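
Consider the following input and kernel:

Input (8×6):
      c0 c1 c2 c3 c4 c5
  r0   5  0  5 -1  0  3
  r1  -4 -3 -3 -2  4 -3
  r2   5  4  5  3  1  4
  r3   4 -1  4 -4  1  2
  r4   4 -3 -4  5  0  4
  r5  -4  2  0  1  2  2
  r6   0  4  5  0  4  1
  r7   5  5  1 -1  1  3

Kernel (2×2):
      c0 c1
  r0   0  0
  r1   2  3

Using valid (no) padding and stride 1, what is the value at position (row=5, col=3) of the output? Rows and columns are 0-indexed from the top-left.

The receptive field on the input at this output position is [1 2 / 0 4]. Elementwise product with the kernel and sum: 0·2 + 4·3.

12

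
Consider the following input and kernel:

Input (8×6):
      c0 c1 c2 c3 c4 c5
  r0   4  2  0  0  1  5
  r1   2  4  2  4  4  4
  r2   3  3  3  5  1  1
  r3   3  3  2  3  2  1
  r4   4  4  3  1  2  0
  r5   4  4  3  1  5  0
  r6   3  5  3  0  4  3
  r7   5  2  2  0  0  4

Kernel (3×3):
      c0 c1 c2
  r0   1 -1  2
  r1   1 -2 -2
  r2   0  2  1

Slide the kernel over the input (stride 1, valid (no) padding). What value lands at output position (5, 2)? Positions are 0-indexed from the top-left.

The receptive field on the input at this output position is [3 1 5 / 3 0 4 / 2 0 0]. Elementwise product with the kernel and sum: 3·1 + 1·-1 + 5·2 + 3·1 + 0·-2 + 4·-2 + 0·2 + 0·1.

7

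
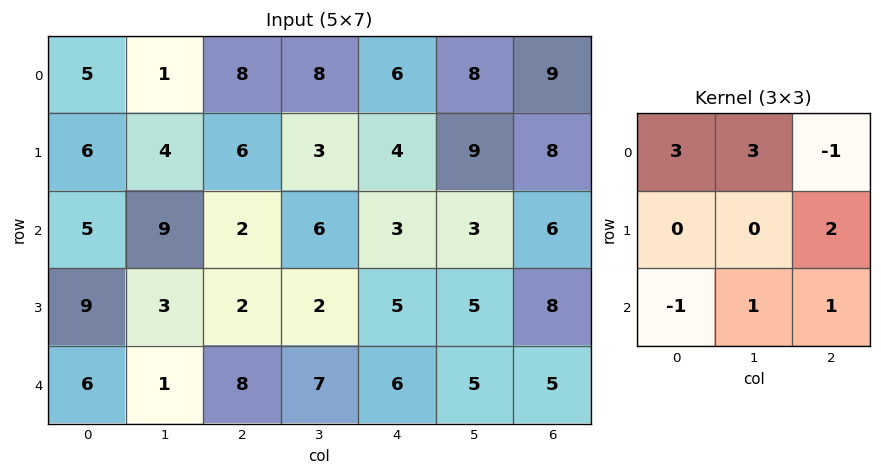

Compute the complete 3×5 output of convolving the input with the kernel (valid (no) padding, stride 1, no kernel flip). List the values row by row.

Output[0,0]: The receptive field on the input at this output position is [5 1 8 / 6 4 6 / 5 9 2]. Elementwise product with the kernel and sum: 5·3 + 1·3 + 8·-1 + 6·2 + 5·-1 + 9·1 + 2·1.

28 24 57 52 55
24 40 34 26 51
47 45 36 38 32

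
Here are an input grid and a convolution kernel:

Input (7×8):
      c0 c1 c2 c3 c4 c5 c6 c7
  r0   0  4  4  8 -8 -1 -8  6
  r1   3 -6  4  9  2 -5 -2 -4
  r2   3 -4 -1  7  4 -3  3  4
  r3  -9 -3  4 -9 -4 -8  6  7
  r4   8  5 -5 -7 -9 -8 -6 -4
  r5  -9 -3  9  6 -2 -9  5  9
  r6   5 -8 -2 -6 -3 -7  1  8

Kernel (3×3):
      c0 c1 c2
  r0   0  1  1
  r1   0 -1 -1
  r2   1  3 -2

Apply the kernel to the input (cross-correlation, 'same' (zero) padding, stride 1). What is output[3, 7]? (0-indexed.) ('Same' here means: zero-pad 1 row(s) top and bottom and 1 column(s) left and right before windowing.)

-21

The receptive field on the zero-padded input at this output position is [3 4 0 / 6 7 0 / -6 -4 0]. Elementwise product with the kernel and sum: 4·1 + 0·1 + 7·-1 + 0·-1 + -6·1 + -4·3 + 0·-2.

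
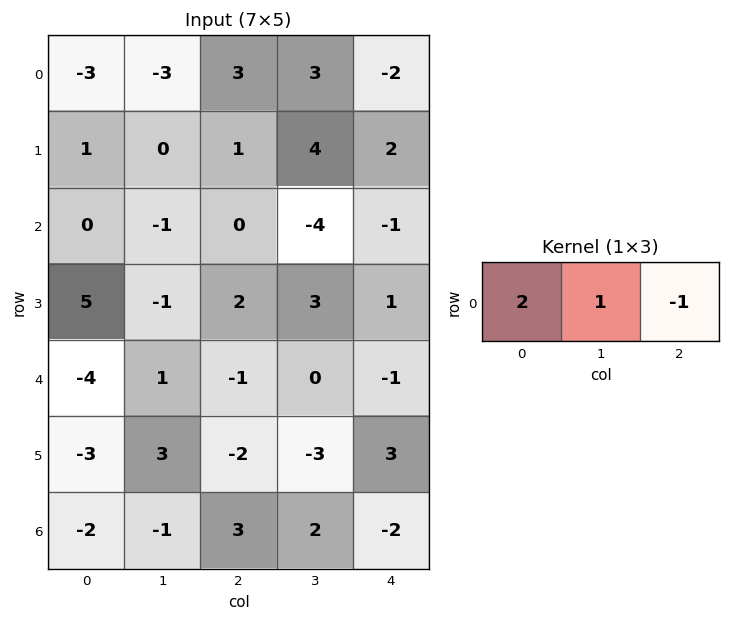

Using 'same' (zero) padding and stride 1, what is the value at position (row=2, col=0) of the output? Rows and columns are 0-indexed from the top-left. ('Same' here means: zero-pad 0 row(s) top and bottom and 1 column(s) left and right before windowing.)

The receptive field on the zero-padded input at this output position is [0 0 -1]. Elementwise product with the kernel and sum: 0·2 + 0·1 + -1·-1.

1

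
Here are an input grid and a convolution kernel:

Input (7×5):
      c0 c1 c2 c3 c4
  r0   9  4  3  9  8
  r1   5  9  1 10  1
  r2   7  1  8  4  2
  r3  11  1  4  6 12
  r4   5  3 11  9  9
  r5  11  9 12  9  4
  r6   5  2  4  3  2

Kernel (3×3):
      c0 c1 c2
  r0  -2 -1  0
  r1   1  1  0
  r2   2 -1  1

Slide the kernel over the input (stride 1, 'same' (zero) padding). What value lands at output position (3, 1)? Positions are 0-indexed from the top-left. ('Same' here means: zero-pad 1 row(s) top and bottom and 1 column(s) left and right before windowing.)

The receptive field on the zero-padded input at this output position is [7 1 8 / 11 1 4 / 5 3 11]. Elementwise product with the kernel and sum: 7·-2 + 1·-1 + 11·1 + 1·1 + 5·2 + 3·-1 + 11·1.

15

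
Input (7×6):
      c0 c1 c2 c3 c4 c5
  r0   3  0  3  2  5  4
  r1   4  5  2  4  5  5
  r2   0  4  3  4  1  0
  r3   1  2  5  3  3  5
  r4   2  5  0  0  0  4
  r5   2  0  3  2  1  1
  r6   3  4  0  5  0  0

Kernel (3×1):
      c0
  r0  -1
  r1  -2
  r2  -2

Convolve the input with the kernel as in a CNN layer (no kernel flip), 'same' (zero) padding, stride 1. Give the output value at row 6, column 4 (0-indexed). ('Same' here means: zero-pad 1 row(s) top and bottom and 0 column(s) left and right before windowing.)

-1

The receptive field on the zero-padded input at this output position is [1 / 0 / 0]. Elementwise product with the kernel and sum: 1·-1 + 0·-2 + 0·-2.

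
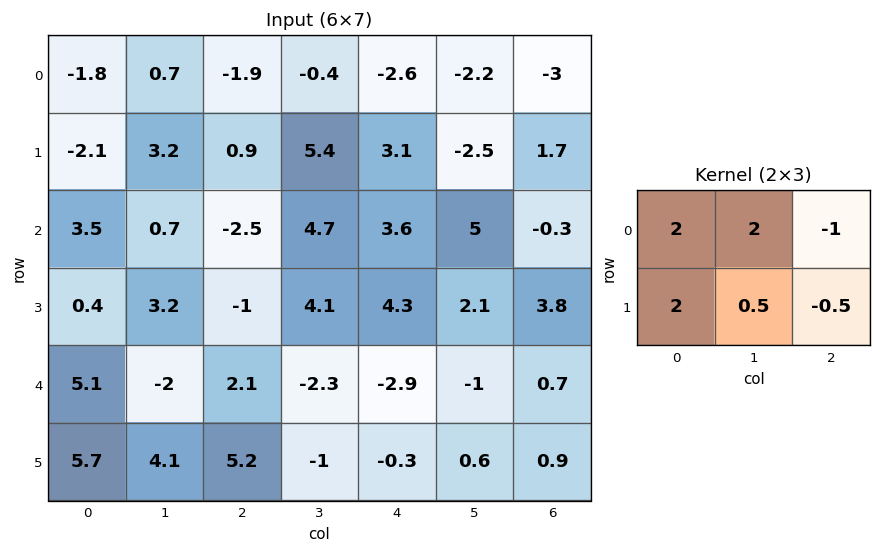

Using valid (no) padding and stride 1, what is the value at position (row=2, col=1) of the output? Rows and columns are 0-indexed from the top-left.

The receptive field on the input at this output position is [0.7 -2.5 4.7 / 3.2 -1 4.1]. Elementwise product with the kernel and sum: 0.7·2 + -2.5·2 + 4.7·-1 + 3.2·2 + -1·0.5 + 4.1·-0.5.

-4.45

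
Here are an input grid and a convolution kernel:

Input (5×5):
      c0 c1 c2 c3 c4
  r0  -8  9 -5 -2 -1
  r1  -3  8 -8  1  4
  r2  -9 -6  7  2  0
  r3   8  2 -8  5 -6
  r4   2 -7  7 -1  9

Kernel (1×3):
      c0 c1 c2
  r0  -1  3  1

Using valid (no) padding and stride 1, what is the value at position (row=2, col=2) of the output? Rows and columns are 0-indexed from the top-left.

-1

The receptive field on the input at this output position is [7 2 0]. Elementwise product with the kernel and sum: 7·-1 + 2·3 + 0·1.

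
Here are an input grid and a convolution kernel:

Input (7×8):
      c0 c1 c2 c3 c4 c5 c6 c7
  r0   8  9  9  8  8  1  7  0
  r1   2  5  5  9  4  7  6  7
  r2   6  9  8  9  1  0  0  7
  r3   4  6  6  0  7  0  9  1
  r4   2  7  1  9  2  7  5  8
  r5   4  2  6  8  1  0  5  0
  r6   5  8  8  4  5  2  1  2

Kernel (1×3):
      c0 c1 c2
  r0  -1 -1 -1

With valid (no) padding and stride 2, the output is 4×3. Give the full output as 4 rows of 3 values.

Output[0,0]: The receptive field on the input at this output position is [8 9 9]. Elementwise product with the kernel and sum: 8·-1 + 9·-1 + 9·-1.

-26 -25 -16
-23 -18 -1
-10 -12 -14
-21 -17 -8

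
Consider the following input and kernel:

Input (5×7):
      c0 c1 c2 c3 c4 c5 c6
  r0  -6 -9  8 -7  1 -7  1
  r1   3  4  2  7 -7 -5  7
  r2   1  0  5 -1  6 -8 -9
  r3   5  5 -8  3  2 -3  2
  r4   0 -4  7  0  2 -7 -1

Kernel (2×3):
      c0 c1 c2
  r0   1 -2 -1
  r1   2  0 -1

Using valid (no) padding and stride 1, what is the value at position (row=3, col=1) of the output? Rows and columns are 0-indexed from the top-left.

The receptive field on the input at this output position is [5 -8 3 / -4 7 0]. Elementwise product with the kernel and sum: 5·1 + -8·-2 + 3·-1 + -4·2 + 0·-1.

10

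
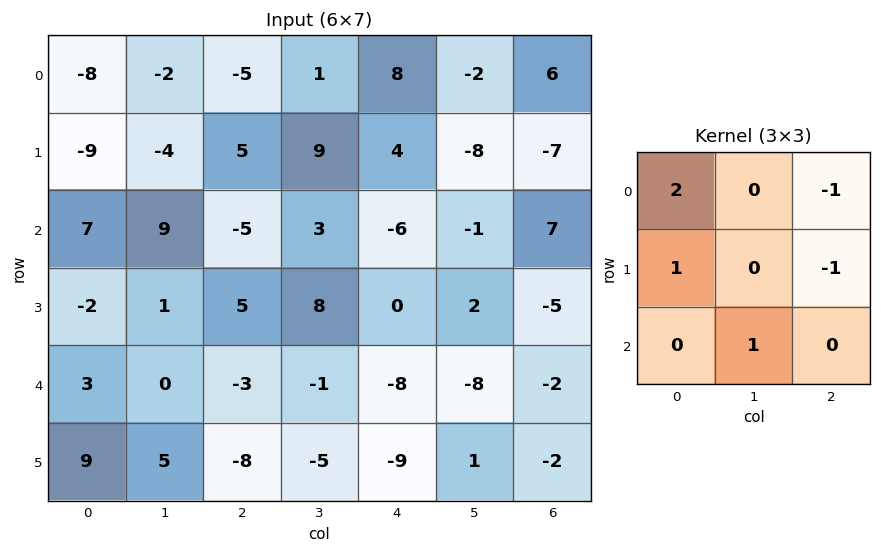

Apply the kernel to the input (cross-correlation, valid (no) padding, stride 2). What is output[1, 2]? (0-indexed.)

The receptive field on the input at this output position is [-6 -1 7 / 0 2 -5 / -8 -8 -2]. Elementwise product with the kernel and sum: -6·2 + 7·-1 + 0·1 + -5·-1 + -8·1.

-22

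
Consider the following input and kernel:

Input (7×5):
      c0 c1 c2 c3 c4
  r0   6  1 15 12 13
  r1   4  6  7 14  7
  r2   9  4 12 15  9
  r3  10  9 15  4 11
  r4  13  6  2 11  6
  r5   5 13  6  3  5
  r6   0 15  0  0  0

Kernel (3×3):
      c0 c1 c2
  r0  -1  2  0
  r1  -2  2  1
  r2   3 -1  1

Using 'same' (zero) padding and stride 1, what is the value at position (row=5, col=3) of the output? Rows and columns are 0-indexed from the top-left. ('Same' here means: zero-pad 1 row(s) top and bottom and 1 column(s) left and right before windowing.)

19

The receptive field on the zero-padded input at this output position is [2 11 6 / 6 3 5 / 0 0 0]. Elementwise product with the kernel and sum: 2·-1 + 11·2 + 6·-2 + 3·2 + 5·1 + 0·3 + 0·-1 + 0·1.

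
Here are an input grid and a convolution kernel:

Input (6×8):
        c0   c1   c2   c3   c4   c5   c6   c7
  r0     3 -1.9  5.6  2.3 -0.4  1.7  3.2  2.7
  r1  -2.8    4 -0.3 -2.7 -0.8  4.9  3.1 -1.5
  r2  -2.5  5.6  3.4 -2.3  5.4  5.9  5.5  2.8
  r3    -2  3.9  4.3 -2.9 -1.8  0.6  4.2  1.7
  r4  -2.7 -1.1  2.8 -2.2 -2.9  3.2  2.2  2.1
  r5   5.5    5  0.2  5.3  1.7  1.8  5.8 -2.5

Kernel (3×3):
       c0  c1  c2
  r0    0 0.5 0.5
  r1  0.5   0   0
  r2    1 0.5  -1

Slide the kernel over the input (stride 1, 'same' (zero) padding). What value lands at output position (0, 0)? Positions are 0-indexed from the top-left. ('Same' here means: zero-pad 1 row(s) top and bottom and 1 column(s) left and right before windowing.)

-5.4

The receptive field on the zero-padded input at this output position is [0 0 0 / 0 3 -1.9 / 0 -2.8 4]. Elementwise product with the kernel and sum: 0·0.5 + 0·0.5 + 0·0.5 + 0·1 + -2.8·0.5 + 4·-1.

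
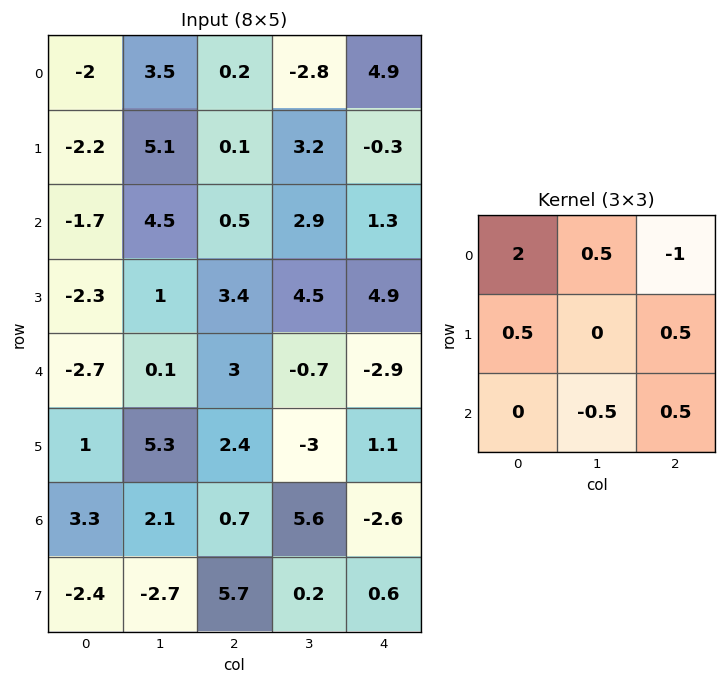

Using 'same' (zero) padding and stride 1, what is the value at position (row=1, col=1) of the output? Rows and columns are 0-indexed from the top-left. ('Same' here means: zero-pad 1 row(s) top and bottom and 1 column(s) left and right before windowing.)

-5.5

The receptive field on the zero-padded input at this output position is [-2 3.5 0.2 / -2.2 5.1 0.1 / -1.7 4.5 0.5]. Elementwise product with the kernel and sum: -2·2 + 3.5·0.5 + 0.2·-1 + -2.2·0.5 + 0.1·0.5 + 4.5·-0.5 + 0.5·0.5.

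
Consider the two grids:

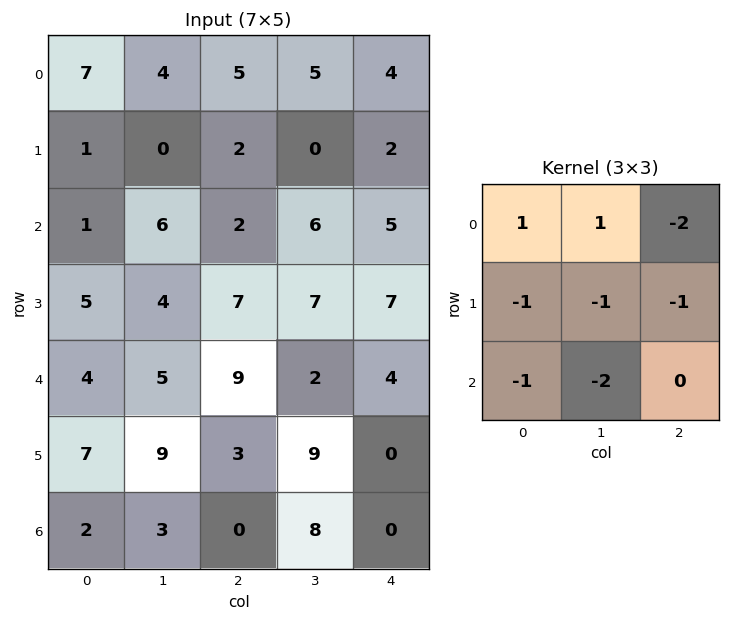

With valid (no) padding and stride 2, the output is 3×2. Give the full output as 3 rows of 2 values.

-15 -16
-27 -36
-36 -25

Output[0,0]: The receptive field on the input at this output position is [7 4 5 / 1 0 2 / 1 6 2]. Elementwise product with the kernel and sum: 7·1 + 4·1 + 5·-2 + 1·-1 + 0·-1 + 2·-1 + 1·-1 + 6·-2.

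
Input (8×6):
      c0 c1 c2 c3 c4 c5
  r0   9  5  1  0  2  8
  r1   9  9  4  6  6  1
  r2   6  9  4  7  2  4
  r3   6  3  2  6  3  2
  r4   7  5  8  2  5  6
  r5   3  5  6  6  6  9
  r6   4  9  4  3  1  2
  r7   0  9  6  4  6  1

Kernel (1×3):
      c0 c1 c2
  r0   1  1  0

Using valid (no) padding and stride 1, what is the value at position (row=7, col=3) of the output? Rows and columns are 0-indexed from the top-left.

10

The receptive field on the input at this output position is [4 6 1]. Elementwise product with the kernel and sum: 4·1 + 6·1.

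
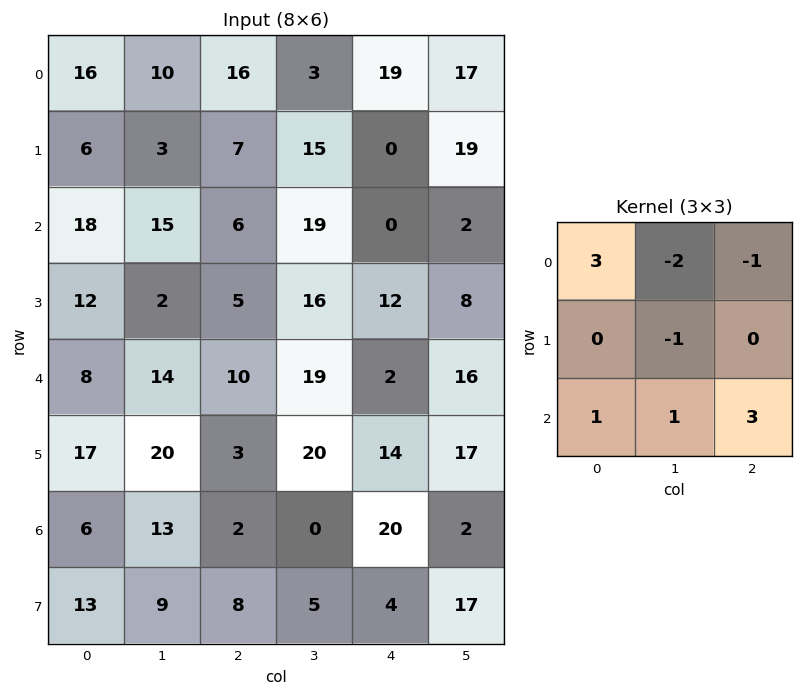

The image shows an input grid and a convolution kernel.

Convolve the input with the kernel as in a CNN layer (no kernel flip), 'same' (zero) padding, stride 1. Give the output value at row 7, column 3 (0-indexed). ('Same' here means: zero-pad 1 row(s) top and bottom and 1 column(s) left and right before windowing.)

-19

The receptive field on the zero-padded input at this output position is [2 0 20 / 8 5 4 / 0 0 0]. Elementwise product with the kernel and sum: 2·3 + 0·-2 + 20·-1 + 5·-1 + 0·1 + 0·1 + 0·3.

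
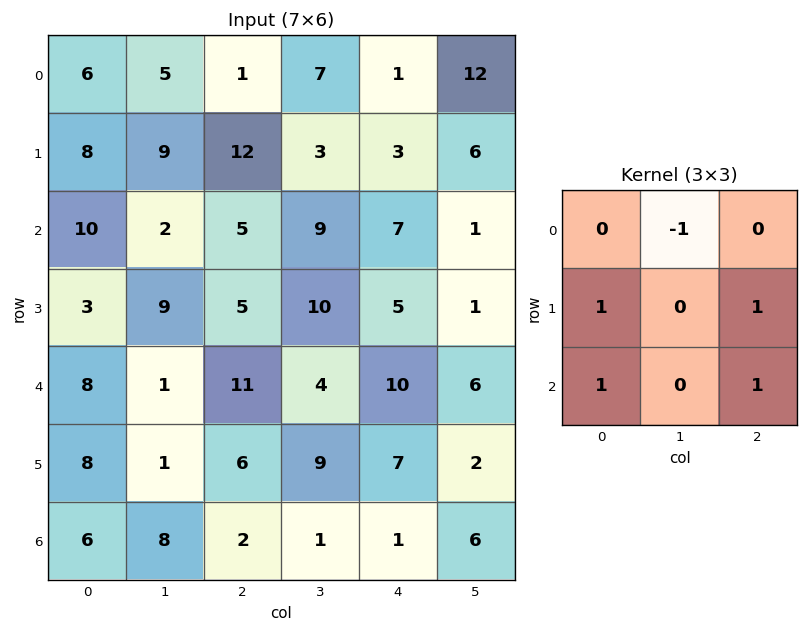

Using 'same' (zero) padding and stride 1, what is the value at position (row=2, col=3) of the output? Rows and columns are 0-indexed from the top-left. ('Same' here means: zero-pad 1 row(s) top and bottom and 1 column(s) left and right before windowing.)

The receptive field on the zero-padded input at this output position is [12 3 3 / 5 9 7 / 5 10 5]. Elementwise product with the kernel and sum: 3·-1 + 5·1 + 7·1 + 5·1 + 5·1.

19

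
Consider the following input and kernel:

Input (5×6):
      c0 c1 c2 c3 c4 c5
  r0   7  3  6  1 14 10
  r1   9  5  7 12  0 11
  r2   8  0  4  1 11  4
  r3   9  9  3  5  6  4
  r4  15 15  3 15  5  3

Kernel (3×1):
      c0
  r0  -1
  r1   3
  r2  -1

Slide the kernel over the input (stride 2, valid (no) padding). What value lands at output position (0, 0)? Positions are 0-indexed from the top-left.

12

The receptive field on the input at this output position is [7 / 9 / 8]. Elementwise product with the kernel and sum: 7·-1 + 9·3 + 8·-1.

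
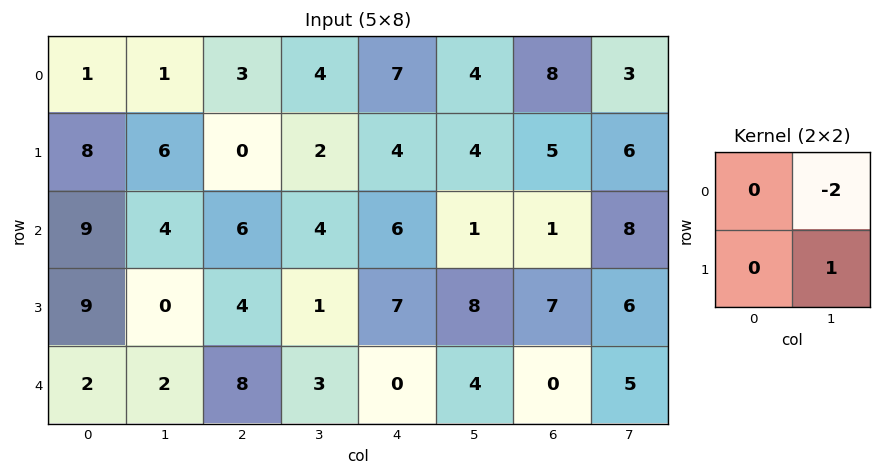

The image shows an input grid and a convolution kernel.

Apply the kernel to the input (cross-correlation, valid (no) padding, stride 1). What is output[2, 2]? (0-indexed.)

The receptive field on the input at this output position is [6 4 / 4 1]. Elementwise product with the kernel and sum: 4·-2 + 1·1.

-7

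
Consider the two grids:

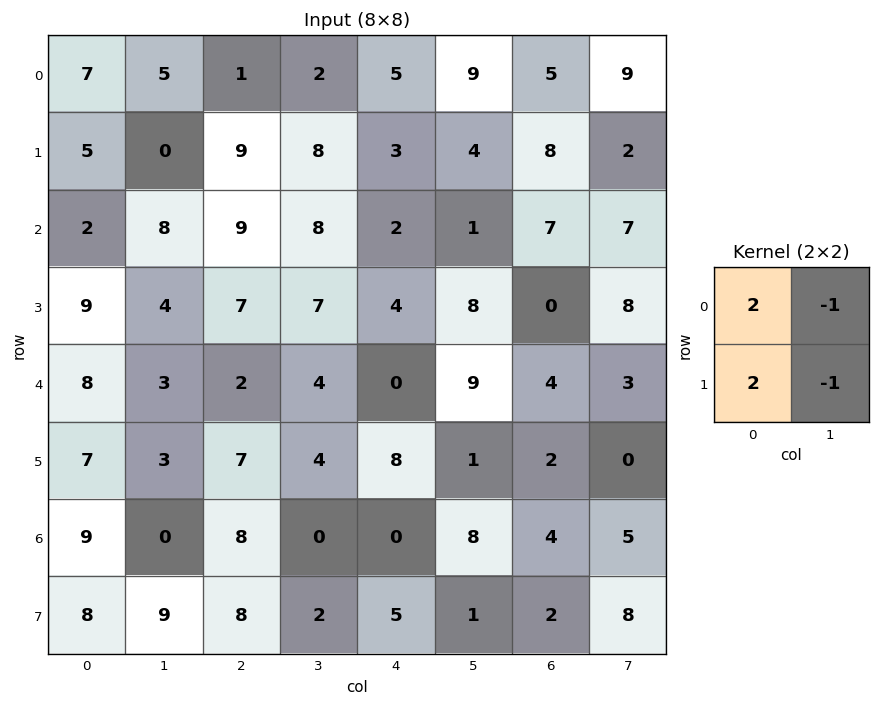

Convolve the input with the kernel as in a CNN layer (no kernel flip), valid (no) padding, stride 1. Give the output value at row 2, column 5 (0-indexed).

11

The receptive field on the input at this output position is [1 7 / 8 0]. Elementwise product with the kernel and sum: 1·2 + 7·-1 + 8·2 + 0·-1.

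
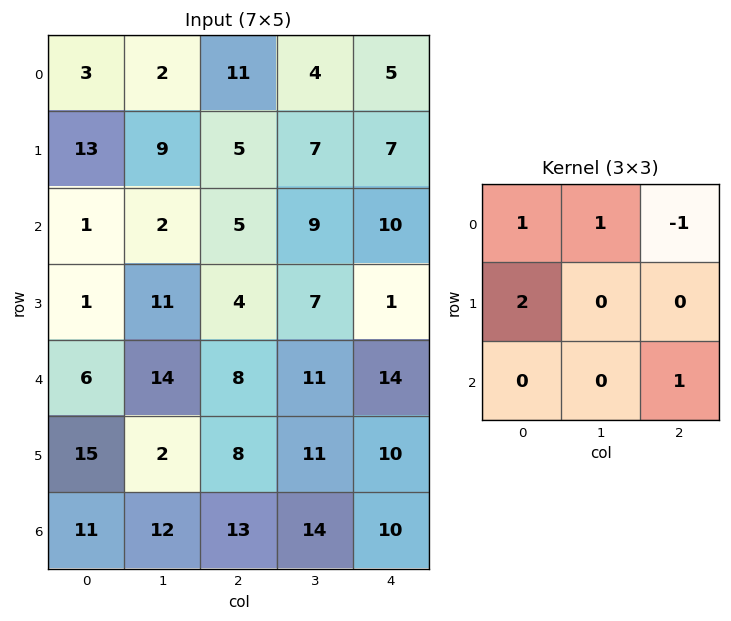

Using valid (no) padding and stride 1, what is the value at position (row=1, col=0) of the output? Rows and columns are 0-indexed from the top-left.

The receptive field on the input at this output position is [13 9 5 / 1 2 5 / 1 11 4]. Elementwise product with the kernel and sum: 13·1 + 9·1 + 5·-1 + 1·2 + 4·1.

23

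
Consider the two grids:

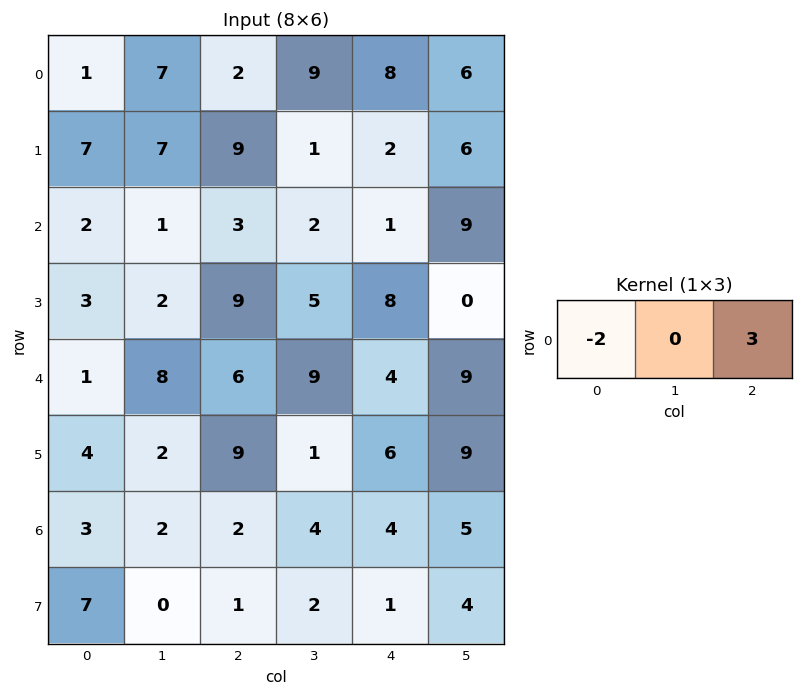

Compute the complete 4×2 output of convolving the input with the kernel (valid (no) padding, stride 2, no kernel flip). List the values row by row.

Output[0,0]: The receptive field on the input at this output position is [1 7 2]. Elementwise product with the kernel and sum: 1·-2 + 2·3.
Output[0,1]: The receptive field on the input at this output position is [2 9 8]. Elementwise product with the kernel and sum: 2·-2 + 8·3.

4 20
5 -3
16 0
0 8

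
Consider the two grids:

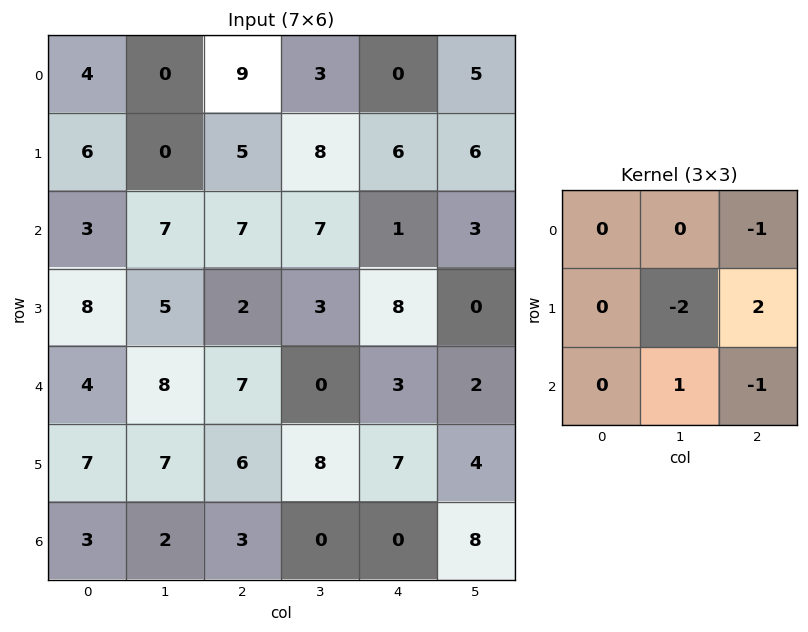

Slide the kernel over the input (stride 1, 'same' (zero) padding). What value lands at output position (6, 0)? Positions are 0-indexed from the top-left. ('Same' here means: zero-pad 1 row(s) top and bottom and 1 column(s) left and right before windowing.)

The receptive field on the zero-padded input at this output position is [0 7 7 / 0 3 2 / 0 0 0]. Elementwise product with the kernel and sum: 7·-1 + 3·-2 + 2·2 + 0·1 + 0·-1.

-9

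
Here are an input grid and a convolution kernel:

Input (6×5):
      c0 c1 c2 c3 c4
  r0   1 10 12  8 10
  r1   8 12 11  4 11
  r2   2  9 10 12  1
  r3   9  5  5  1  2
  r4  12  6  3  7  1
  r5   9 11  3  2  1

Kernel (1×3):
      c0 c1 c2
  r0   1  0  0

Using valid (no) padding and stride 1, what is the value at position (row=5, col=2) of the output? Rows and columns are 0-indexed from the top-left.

The receptive field on the input at this output position is [3 2 1]. Elementwise product with the kernel and sum: 3·1.

3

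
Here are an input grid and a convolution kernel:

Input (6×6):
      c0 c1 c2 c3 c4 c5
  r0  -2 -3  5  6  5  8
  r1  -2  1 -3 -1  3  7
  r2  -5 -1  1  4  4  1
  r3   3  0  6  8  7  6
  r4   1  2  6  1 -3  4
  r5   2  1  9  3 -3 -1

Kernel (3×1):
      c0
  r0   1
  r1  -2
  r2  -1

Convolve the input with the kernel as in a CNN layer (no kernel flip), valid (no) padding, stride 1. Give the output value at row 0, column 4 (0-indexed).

The receptive field on the input at this output position is [5 / 3 / 4]. Elementwise product with the kernel and sum: 5·1 + 3·-2 + 4·-1.

-5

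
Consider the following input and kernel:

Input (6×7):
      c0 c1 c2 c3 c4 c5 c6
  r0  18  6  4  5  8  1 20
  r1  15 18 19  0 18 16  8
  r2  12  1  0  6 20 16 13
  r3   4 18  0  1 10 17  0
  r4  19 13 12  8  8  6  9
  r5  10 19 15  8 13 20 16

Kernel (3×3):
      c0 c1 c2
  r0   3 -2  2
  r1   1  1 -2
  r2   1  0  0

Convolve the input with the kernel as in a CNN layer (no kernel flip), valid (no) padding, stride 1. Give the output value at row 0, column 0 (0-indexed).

57

The receptive field on the input at this output position is [18 6 4 / 15 18 19 / 12 1 0]. Elementwise product with the kernel and sum: 18·3 + 6·-2 + 4·2 + 15·1 + 18·1 + 19·-2 + 12·1.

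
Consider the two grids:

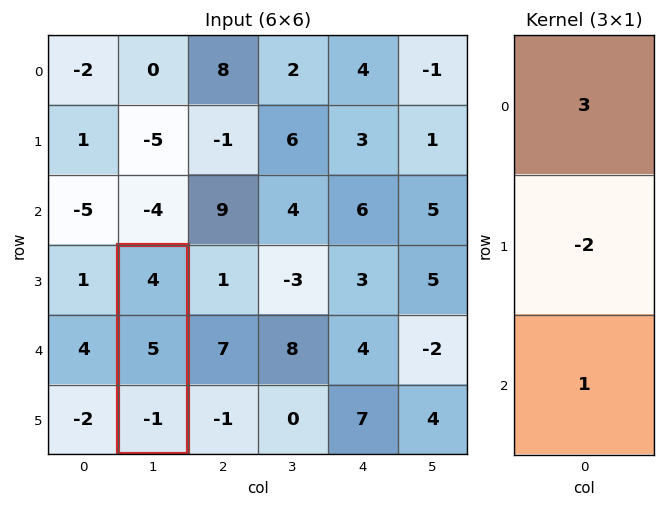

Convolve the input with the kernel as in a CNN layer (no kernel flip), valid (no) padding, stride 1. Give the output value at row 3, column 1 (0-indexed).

The receptive field on the input at this output position is [4 / 5 / -1]. Elementwise product with the kernel and sum: 4·3 + 5·-2 + -1·1.

1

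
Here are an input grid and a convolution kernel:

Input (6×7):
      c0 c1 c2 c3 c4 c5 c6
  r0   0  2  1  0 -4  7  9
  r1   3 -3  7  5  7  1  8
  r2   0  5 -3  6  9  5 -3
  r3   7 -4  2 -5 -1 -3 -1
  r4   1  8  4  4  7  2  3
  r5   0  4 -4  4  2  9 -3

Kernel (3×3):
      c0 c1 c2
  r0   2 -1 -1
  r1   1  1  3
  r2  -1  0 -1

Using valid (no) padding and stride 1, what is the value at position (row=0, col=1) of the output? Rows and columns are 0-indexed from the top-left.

11

The receptive field on the input at this output position is [2 1 0 / -3 7 5 / 5 -3 6]. Elementwise product with the kernel and sum: 2·2 + 1·-1 + 0·-1 + -3·1 + 7·1 + 5·3 + 5·-1 + 6·-1.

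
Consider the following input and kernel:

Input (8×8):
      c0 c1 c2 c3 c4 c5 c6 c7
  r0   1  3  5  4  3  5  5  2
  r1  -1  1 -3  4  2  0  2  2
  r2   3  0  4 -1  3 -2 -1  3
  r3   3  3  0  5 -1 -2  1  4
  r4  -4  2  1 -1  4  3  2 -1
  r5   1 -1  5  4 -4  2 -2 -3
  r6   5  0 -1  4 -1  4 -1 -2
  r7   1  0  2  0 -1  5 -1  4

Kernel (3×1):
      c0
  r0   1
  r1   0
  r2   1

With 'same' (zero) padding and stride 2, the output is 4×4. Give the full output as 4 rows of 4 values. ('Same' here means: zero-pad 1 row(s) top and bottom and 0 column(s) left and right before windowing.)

-1 -3 2 2
2 -3 1 3
4 5 -5 -1
2 7 -5 -3

Output[0,0]: The receptive field on the zero-padded input at this output position is [0 / 1 / -1]. Elementwise product with the kernel and sum: 0·1 + -1·1.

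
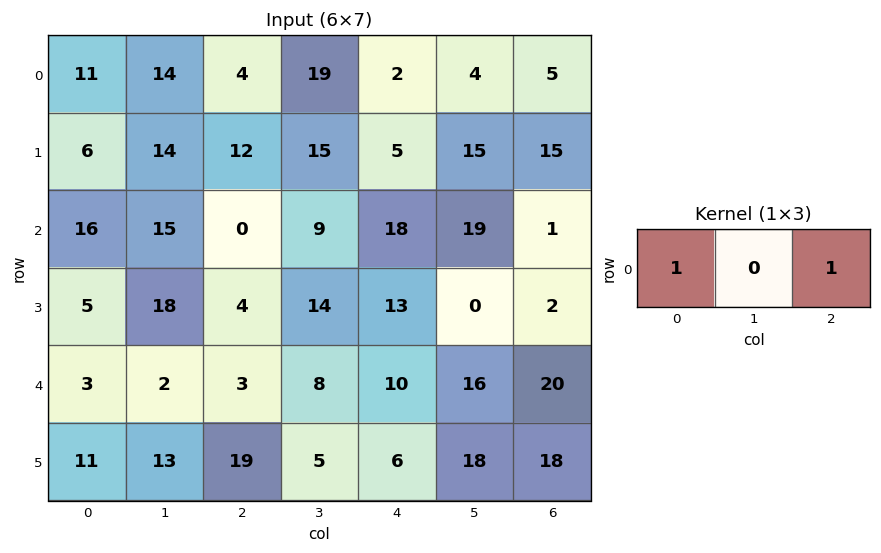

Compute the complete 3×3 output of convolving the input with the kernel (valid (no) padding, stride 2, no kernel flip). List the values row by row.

15 6 7
16 18 19
6 13 30

Output[0,0]: The receptive field on the input at this output position is [11 14 4]. Elementwise product with the kernel and sum: 11·1 + 4·1.
Output[0,1]: The receptive field on the input at this output position is [4 19 2]. Elementwise product with the kernel and sum: 4·1 + 2·1.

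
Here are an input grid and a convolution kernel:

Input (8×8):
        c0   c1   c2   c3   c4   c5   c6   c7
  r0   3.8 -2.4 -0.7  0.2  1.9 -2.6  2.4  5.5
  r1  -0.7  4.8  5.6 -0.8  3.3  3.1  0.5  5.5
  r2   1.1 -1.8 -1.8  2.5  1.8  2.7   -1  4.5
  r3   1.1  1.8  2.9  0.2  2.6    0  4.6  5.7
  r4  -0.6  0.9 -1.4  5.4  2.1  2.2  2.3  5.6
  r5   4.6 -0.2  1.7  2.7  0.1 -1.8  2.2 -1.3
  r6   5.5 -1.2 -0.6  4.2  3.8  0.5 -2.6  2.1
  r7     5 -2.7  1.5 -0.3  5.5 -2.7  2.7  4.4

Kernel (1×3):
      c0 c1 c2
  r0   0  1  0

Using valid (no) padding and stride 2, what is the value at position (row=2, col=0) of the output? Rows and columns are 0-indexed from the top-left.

0.9

The receptive field on the input at this output position is [-0.6 0.9 -1.4]. Elementwise product with the kernel and sum: 0.9·1.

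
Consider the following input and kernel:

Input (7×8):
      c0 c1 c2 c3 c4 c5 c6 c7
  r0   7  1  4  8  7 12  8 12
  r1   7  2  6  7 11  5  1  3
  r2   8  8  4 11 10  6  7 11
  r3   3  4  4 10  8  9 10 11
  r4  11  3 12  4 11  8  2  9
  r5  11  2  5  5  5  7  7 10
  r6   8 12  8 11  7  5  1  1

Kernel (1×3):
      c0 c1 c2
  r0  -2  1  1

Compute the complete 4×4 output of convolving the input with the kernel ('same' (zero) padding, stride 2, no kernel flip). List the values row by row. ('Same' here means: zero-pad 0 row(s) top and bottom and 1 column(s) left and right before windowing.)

8 10 3 -4
16 -1 -6 6
14 10 11 -5
20 -5 -10 -8

Output[0,0]: The receptive field on the zero-padded input at this output position is [0 7 1]. Elementwise product with the kernel and sum: 0·-2 + 7·1 + 1·1.
Output[0,1]: The receptive field on the zero-padded input at this output position is [1 4 8]. Elementwise product with the kernel and sum: 1·-2 + 4·1 + 8·1.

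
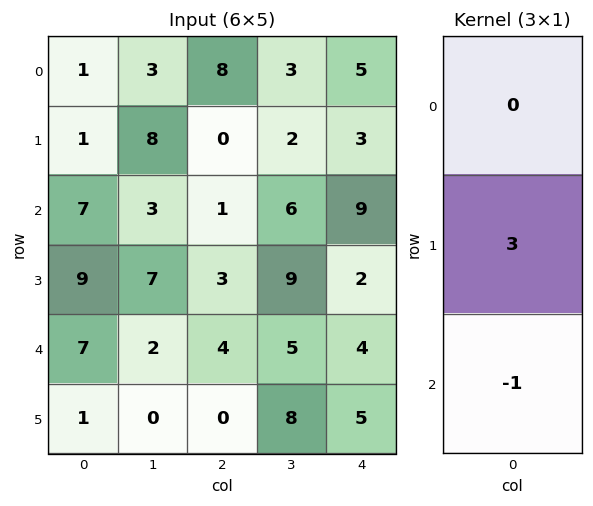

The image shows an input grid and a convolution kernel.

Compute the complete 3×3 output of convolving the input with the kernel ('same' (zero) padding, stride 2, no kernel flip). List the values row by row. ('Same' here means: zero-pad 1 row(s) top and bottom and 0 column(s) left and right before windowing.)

2 24 12
12 0 25
20 12 7

Output[0,0]: The receptive field on the zero-padded input at this output position is [0 / 1 / 1]. Elementwise product with the kernel and sum: 1·3 + 1·-1.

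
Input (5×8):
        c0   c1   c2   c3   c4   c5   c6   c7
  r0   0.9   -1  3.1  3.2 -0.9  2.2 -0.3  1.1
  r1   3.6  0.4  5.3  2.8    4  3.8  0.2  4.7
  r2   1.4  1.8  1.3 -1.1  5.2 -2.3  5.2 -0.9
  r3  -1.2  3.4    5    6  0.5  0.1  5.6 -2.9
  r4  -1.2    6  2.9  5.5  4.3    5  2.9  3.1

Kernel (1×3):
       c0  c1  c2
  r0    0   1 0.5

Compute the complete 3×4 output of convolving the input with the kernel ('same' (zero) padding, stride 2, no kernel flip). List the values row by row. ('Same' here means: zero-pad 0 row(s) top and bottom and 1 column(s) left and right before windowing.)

Output[0,0]: The receptive field on the zero-padded input at this output position is [0 0.9 -1]. Elementwise product with the kernel and sum: 0.9·1 + -1·0.5.
Output[0,1]: The receptive field on the zero-padded input at this output position is [-1 3.1 3.2]. Elementwise product with the kernel and sum: 3.1·1 + 3.2·0.5.

0.4 4.7 0.2 0.25
2.3 0.75 4.05 4.75
1.8 5.65 6.8 4.45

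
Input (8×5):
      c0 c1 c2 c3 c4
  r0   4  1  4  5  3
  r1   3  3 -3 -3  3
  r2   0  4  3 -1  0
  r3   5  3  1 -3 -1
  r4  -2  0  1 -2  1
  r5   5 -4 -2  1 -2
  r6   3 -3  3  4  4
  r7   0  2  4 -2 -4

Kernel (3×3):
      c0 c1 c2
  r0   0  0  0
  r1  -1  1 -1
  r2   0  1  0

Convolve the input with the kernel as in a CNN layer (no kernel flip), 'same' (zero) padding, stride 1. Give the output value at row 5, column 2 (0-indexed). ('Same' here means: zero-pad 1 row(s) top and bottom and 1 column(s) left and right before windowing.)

4

The receptive field on the zero-padded input at this output position is [0 1 -2 / -4 -2 1 / -3 3 4]. Elementwise product with the kernel and sum: -4·-1 + -2·1 + 1·-1 + 3·1.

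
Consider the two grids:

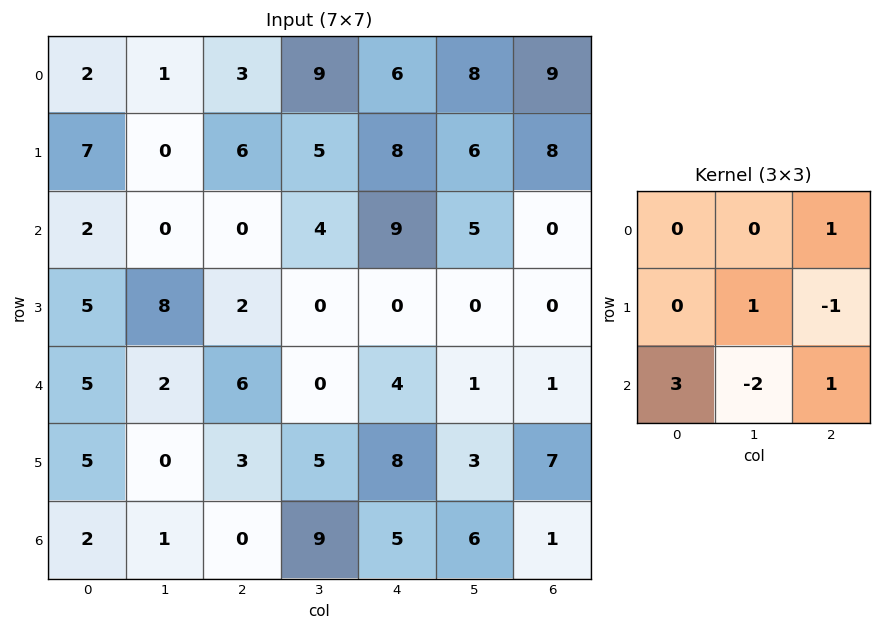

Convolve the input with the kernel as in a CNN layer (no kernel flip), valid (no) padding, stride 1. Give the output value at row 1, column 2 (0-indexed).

9

The receptive field on the input at this output position is [6 5 8 / 0 4 9 / 2 0 0]. Elementwise product with the kernel and sum: 8·1 + 4·1 + 9·-1 + 2·3 + 0·-2 + 0·1.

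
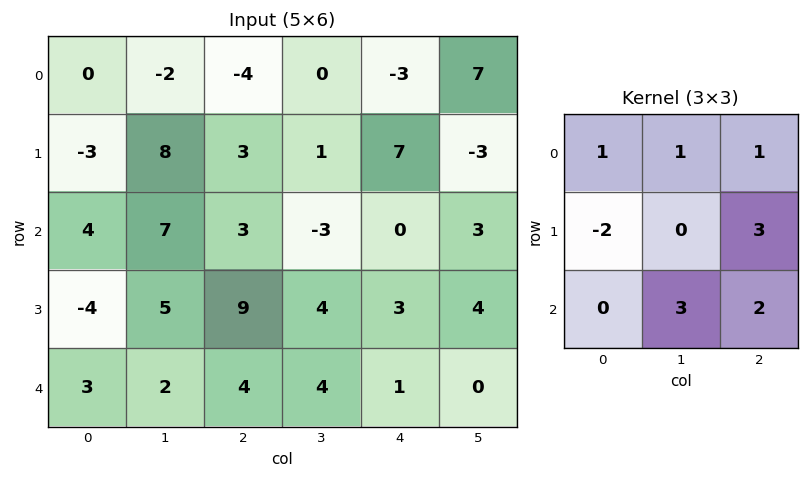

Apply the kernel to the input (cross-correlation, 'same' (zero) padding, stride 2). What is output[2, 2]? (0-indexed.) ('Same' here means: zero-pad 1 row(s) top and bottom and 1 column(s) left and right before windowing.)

3

The receptive field on the zero-padded input at this output position is [4 3 4 / 4 1 0 / 0 0 0]. Elementwise product with the kernel and sum: 4·1 + 3·1 + 4·1 + 4·-2 + 0·3 + 0·3 + 0·2.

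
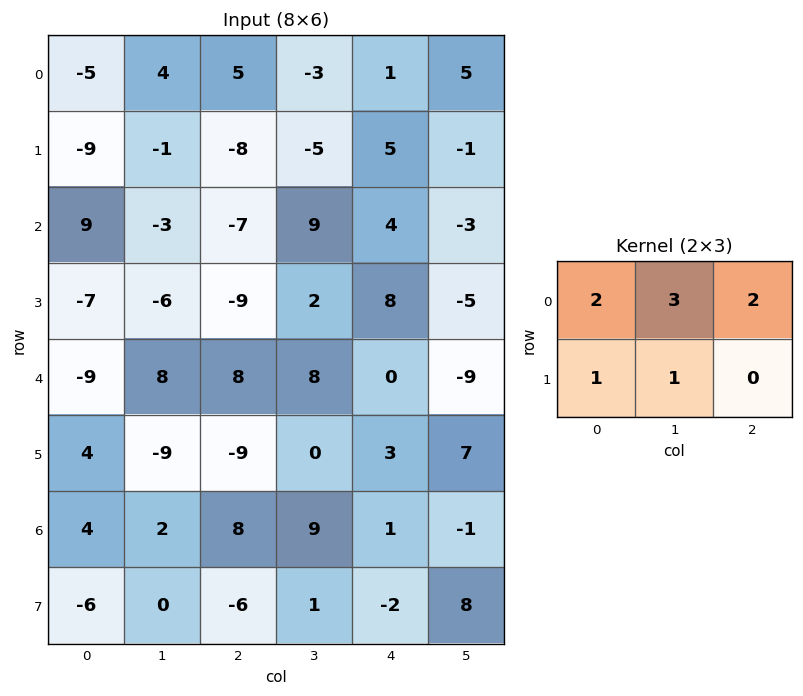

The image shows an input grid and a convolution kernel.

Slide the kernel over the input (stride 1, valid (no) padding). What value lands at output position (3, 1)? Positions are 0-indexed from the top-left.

-19

The receptive field on the input at this output position is [-6 -9 2 / 8 8 8]. Elementwise product with the kernel and sum: -6·2 + -9·3 + 2·2 + 8·1 + 8·1.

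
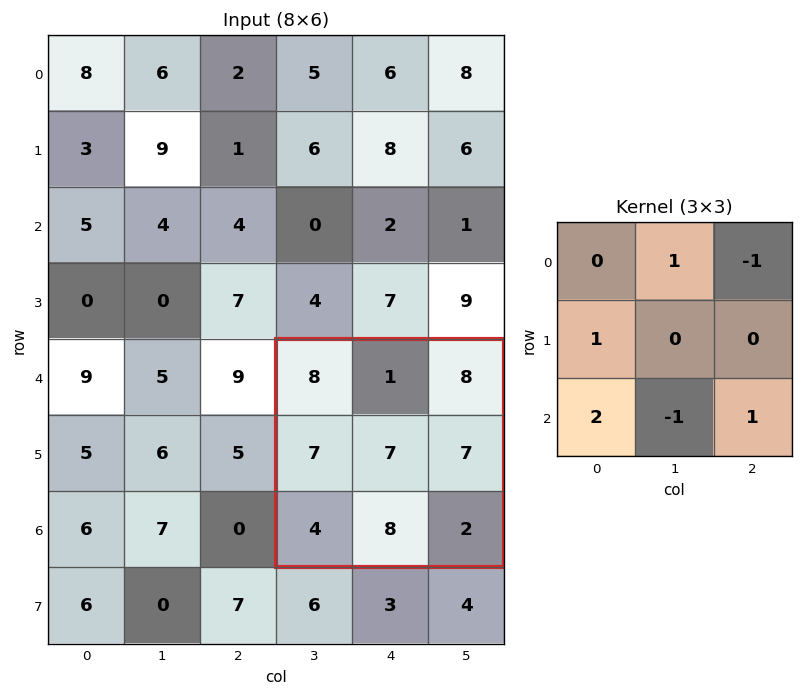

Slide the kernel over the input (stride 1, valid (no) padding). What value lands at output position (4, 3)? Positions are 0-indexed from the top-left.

The receptive field on the input at this output position is [8 1 8 / 7 7 7 / 4 8 2]. Elementwise product with the kernel and sum: 1·1 + 8·-1 + 7·1 + 4·2 + 8·-1 + 2·1.

2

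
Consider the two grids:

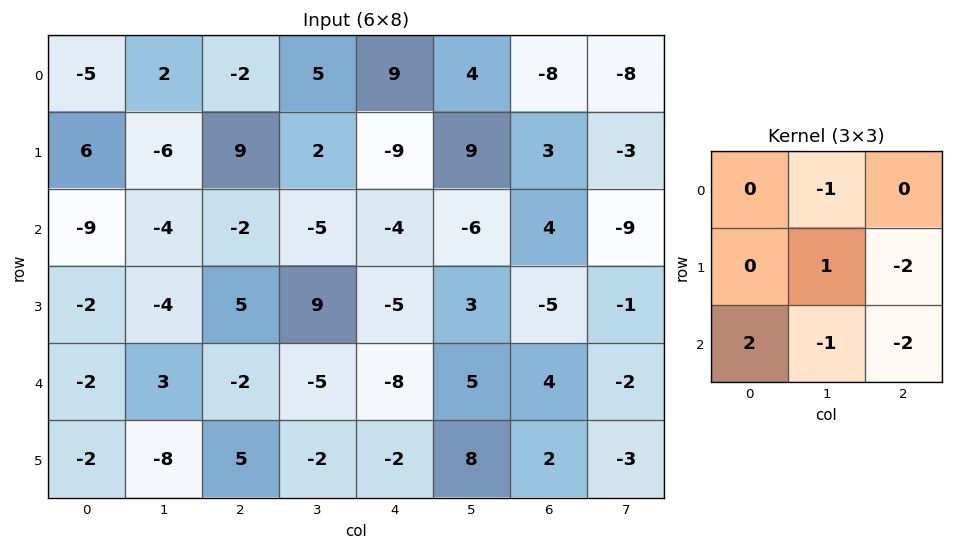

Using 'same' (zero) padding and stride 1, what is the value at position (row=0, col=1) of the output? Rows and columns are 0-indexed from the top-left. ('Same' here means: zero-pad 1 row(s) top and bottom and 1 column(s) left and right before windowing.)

6

The receptive field on the zero-padded input at this output position is [0 0 0 / -5 2 -2 / 6 -6 9]. Elementwise product with the kernel and sum: 0·-1 + 2·1 + -2·-2 + 6·2 + -6·-1 + 9·-2.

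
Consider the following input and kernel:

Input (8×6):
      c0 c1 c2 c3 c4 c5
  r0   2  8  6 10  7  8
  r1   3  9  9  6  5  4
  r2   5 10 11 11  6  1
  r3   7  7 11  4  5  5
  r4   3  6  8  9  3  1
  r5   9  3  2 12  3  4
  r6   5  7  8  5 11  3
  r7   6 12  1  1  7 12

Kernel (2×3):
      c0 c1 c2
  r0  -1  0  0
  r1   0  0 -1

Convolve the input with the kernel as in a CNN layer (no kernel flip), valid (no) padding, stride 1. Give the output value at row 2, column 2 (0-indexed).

The receptive field on the input at this output position is [11 11 6 / 11 4 5]. Elementwise product with the kernel and sum: 11·-1 + 5·-1.

-16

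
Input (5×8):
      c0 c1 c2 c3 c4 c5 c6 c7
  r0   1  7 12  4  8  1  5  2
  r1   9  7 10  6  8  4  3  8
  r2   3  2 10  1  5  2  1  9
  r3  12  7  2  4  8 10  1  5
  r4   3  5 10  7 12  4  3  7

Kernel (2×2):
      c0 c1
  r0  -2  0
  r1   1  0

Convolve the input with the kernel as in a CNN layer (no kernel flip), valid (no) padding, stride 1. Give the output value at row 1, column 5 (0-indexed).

-6

The receptive field on the input at this output position is [4 3 / 2 1]. Elementwise product with the kernel and sum: 4·-2 + 2·1.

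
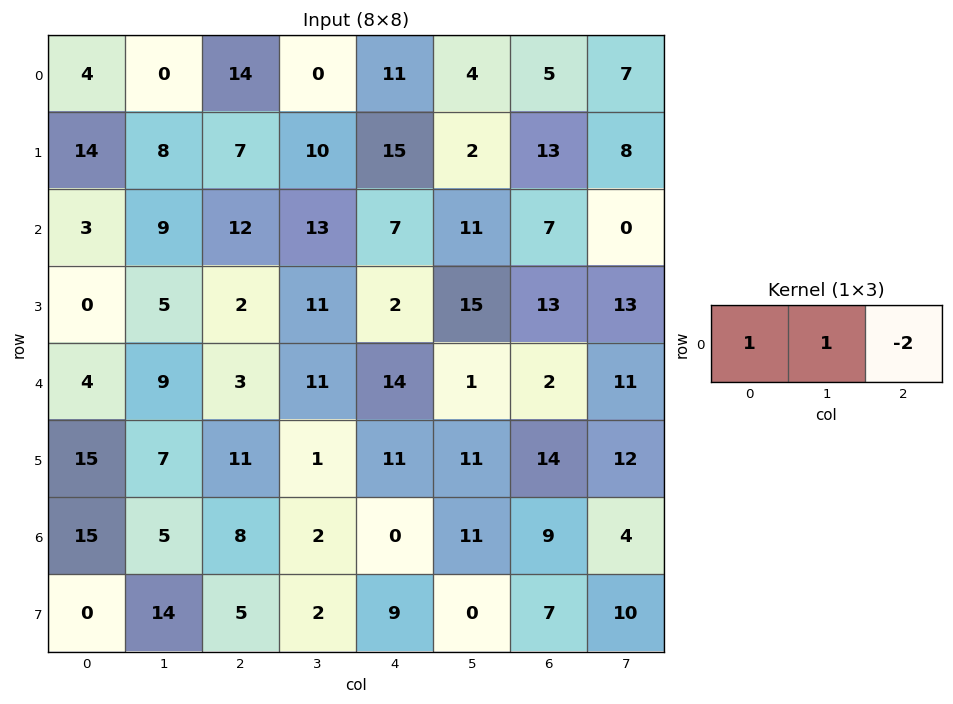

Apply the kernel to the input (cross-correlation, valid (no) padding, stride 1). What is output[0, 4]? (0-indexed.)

The receptive field on the input at this output position is [11 4 5]. Elementwise product with the kernel and sum: 11·1 + 4·1 + 5·-2.

5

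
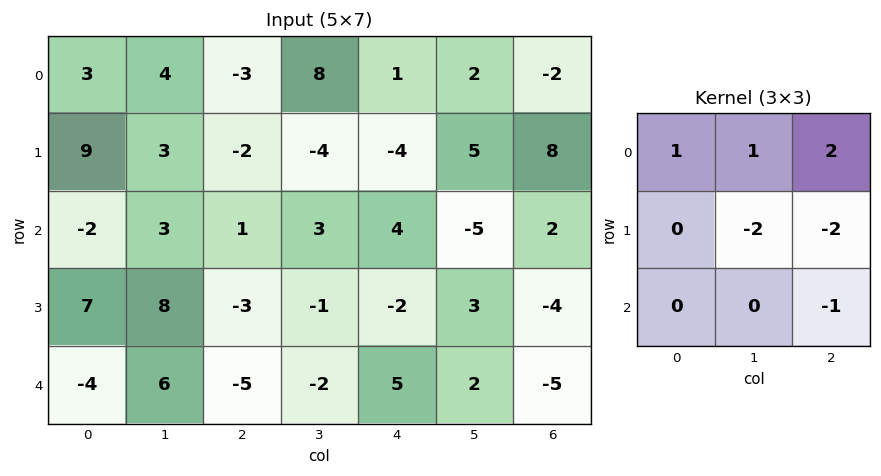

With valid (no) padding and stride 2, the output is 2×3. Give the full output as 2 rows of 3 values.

-2 19 -29
-2 13 10

Output[0,0]: The receptive field on the input at this output position is [3 4 -3 / 9 3 -2 / -2 3 1]. Elementwise product with the kernel and sum: 3·1 + 4·1 + -3·2 + 3·-2 + -2·-2 + 1·-1.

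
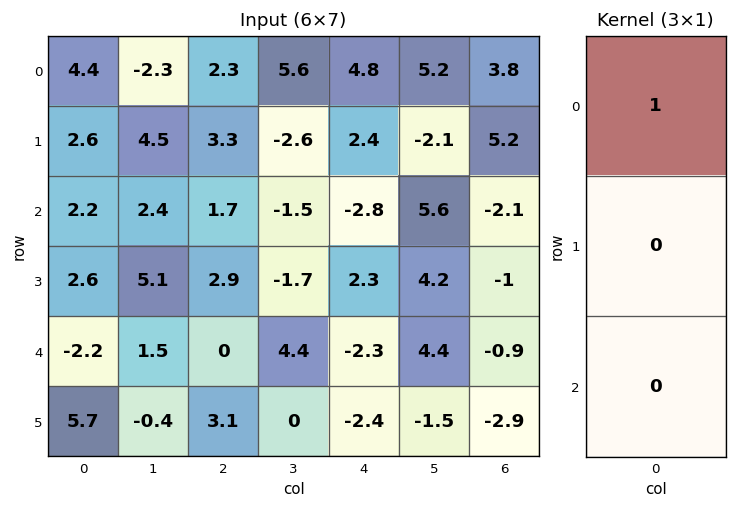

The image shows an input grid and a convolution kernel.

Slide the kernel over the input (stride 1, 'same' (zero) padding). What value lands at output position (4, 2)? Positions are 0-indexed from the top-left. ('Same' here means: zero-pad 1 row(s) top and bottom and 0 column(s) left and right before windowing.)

2.9

The receptive field on the zero-padded input at this output position is [2.9 / 0 / 3.1]. Elementwise product with the kernel and sum: 2.9·1.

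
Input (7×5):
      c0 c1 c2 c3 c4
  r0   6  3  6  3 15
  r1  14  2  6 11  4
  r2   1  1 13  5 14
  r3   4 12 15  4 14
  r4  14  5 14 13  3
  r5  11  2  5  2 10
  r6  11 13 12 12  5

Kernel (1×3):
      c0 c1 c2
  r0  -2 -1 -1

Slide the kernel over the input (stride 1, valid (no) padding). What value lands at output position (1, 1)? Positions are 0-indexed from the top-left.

-21

The receptive field on the input at this output position is [2 6 11]. Elementwise product with the kernel and sum: 2·-2 + 6·-1 + 11·-1.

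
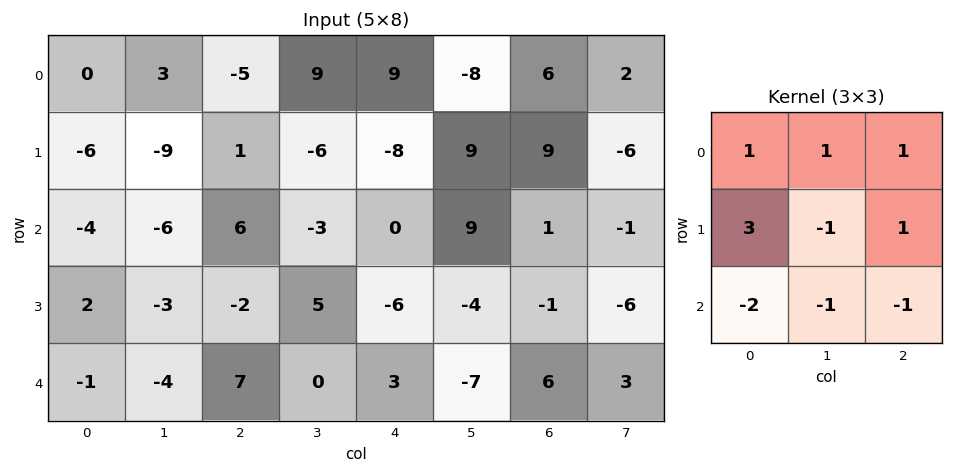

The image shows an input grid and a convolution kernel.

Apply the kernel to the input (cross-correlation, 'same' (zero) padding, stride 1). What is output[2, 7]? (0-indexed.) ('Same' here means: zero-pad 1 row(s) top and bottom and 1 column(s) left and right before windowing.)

15

The receptive field on the zero-padded input at this output position is [9 -6 0 / 1 -1 0 / -1 -6 0]. Elementwise product with the kernel and sum: 9·1 + -6·1 + 0·1 + 1·3 + -1·-1 + 0·1 + -1·-2 + -6·-1 + 0·-1.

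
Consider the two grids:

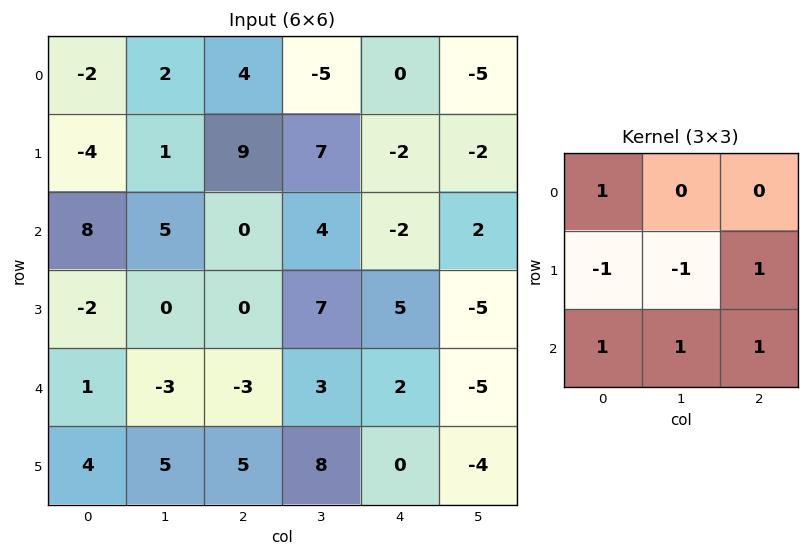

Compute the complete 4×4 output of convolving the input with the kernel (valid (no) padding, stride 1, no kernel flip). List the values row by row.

Output[0,0]: The receptive field on the input at this output position is [-2 2 4 / -4 1 9 / 8 5 0]. Elementwise product with the kernel and sum: -2·1 + -4·-1 + 1·-1 + 9·1 + 8·1 + 5·1 + 0·1.
Output[0,1]: The receptive field on the input at this output position is [2 4 -5 / 1 9 7 / 5 0 4]. Elementwise product with the kernel and sum: 2·1 + 1·-1 + 9·-1 + 7·1 + 5·1 + 0·1 + 4·1.

23 8 -12 -8
-19 7 15 14
5 9 0 -13
11 27 15 1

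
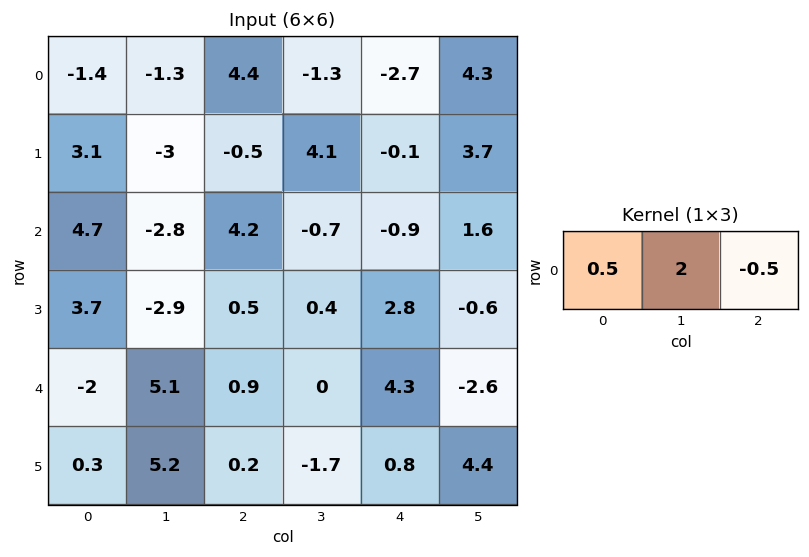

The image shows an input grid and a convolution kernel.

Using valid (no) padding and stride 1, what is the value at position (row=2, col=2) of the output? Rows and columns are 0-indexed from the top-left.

The receptive field on the input at this output position is [4.2 -0.7 -0.9]. Elementwise product with the kernel and sum: 4.2·0.5 + -0.7·2 + -0.9·-0.5.

1.15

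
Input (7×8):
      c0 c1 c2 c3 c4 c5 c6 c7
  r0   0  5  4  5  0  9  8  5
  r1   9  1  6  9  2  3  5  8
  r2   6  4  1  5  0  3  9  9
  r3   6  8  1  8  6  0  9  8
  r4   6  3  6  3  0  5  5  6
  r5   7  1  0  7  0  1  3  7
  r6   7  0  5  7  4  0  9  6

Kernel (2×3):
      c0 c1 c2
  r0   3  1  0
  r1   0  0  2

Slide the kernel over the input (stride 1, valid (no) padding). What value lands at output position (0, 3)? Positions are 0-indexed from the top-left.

21

The receptive field on the input at this output position is [5 0 9 / 9 2 3]. Elementwise product with the kernel and sum: 5·3 + 0·1 + 3·2.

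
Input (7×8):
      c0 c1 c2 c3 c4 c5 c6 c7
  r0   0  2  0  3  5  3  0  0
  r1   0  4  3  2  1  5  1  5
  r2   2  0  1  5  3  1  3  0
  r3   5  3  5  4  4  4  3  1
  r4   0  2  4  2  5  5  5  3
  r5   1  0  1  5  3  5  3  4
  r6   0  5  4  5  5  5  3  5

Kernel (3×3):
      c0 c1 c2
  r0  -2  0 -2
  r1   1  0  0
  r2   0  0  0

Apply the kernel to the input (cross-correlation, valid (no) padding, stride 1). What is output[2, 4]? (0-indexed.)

The receptive field on the input at this output position is [3 1 3 / 4 4 3 / 5 5 5]. Elementwise product with the kernel and sum: 3·-2 + 3·-2 + 4·1.

-8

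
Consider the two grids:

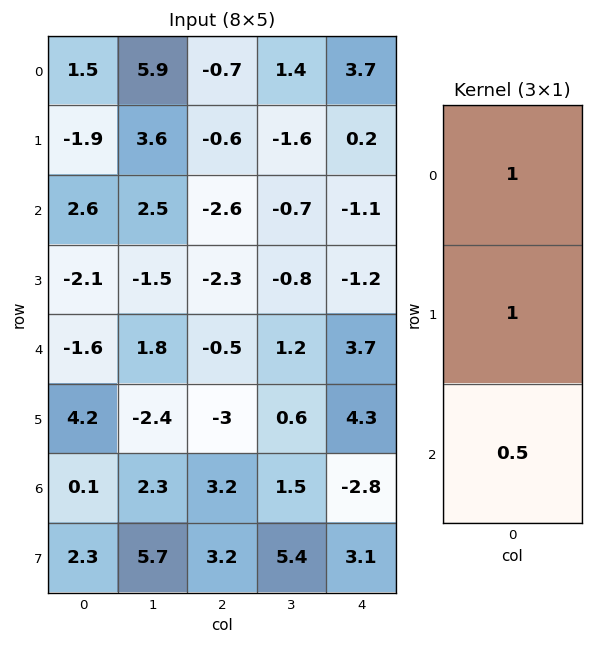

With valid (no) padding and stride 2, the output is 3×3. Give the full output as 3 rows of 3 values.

0.9 -2.6 3.35
-0.3 -5.15 -0.45
2.65 -1.9 6.6

Output[0,0]: The receptive field on the input at this output position is [1.5 / -1.9 / 2.6]. Elementwise product with the kernel and sum: 1.5·1 + -1.9·1 + 2.6·0.5.
Output[0,1]: The receptive field on the input at this output position is [-0.7 / -0.6 / -2.6]. Elementwise product with the kernel and sum: -0.7·1 + -0.6·1 + -2.6·0.5.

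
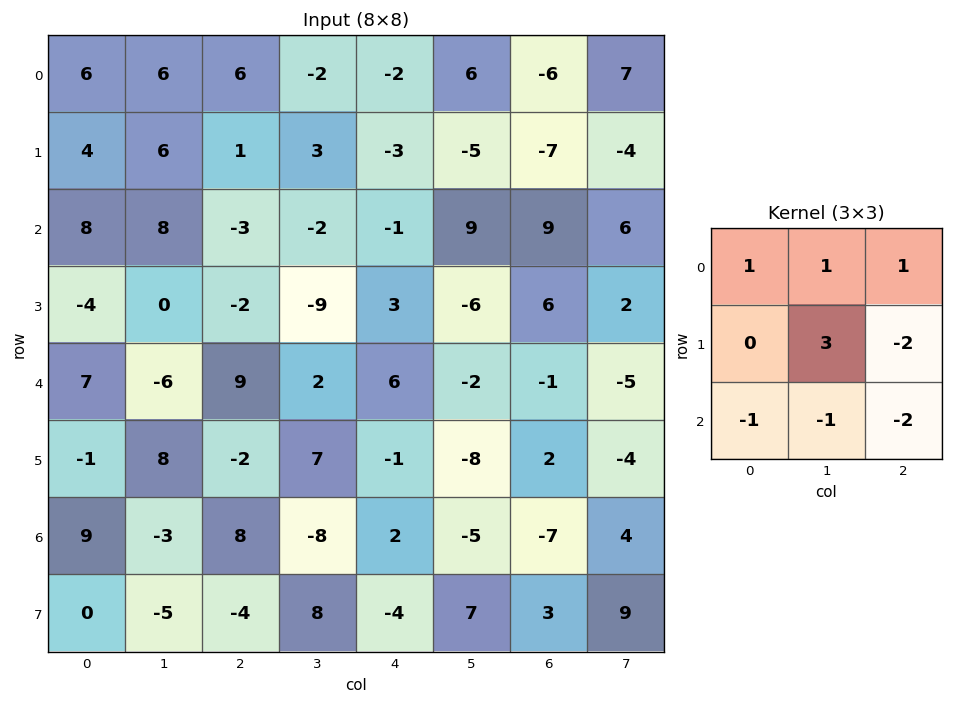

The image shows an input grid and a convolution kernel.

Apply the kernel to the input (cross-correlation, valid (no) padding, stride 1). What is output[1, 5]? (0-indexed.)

The receptive field on the input at this output position is [-5 -7 -4 / 9 9 6 / -6 6 2]. Elementwise product with the kernel and sum: -5·1 + -7·1 + -4·1 + 9·3 + 6·-2 + -6·-1 + 6·-1 + 2·-2.

-5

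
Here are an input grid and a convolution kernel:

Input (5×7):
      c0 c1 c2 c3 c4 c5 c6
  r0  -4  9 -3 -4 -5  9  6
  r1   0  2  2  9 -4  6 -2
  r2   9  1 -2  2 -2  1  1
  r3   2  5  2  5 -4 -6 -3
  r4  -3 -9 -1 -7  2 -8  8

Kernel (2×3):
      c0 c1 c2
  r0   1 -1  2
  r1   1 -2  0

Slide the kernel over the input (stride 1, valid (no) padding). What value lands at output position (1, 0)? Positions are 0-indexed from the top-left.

9

The receptive field on the input at this output position is [0 2 2 / 9 1 -2]. Elementwise product with the kernel and sum: 0·1 + 2·-1 + 2·2 + 9·1 + 1·-2.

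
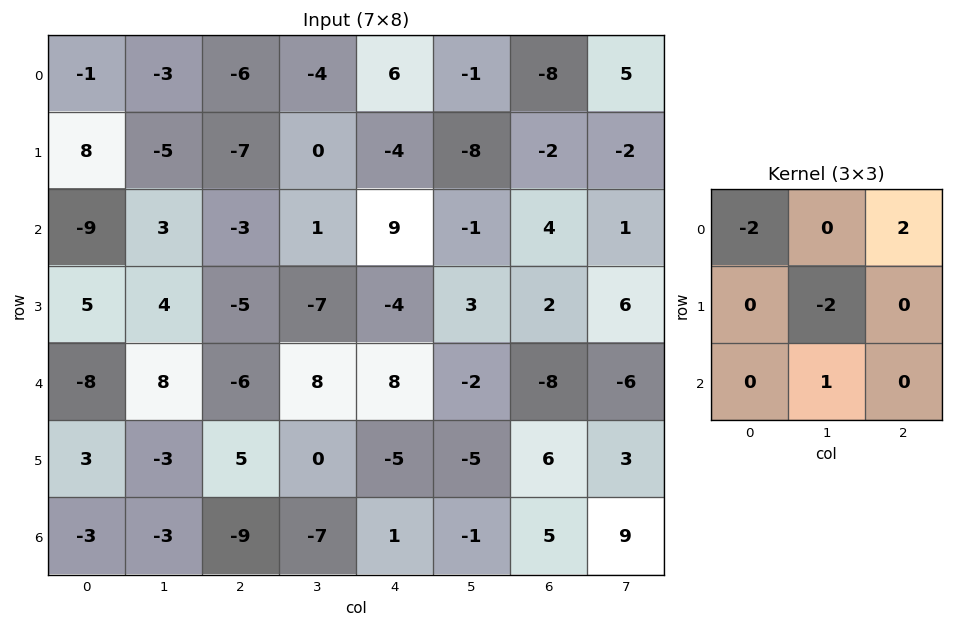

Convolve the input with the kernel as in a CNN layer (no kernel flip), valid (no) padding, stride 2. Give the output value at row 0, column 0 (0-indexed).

The receptive field on the input at this output position is [-1 -3 -6 / 8 -5 -7 / -9 3 -3]. Elementwise product with the kernel and sum: -1·-2 + -6·2 + -5·-2 + 3·1.

3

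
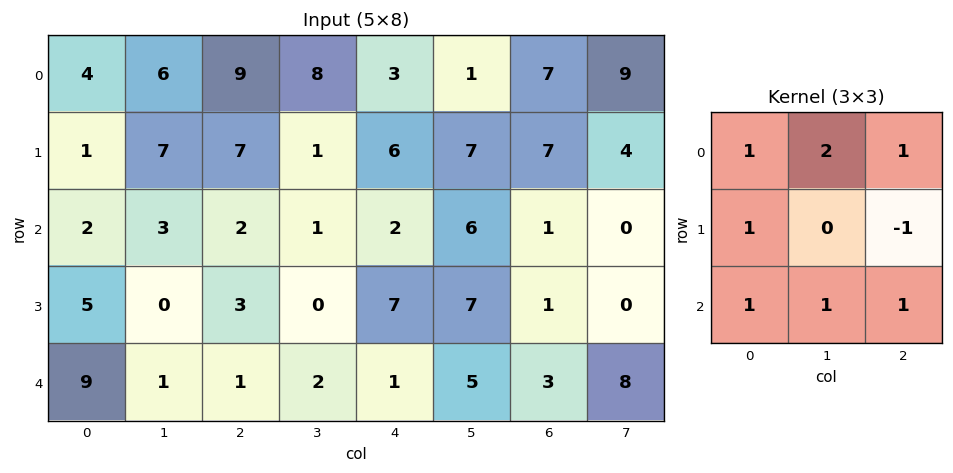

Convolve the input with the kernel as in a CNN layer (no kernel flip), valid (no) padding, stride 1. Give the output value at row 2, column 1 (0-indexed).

12

The receptive field on the input at this output position is [3 2 1 / 0 3 0 / 1 1 2]. Elementwise product with the kernel and sum: 3·1 + 2·2 + 1·1 + 0·1 + 0·-1 + 1·1 + 1·1 + 2·1.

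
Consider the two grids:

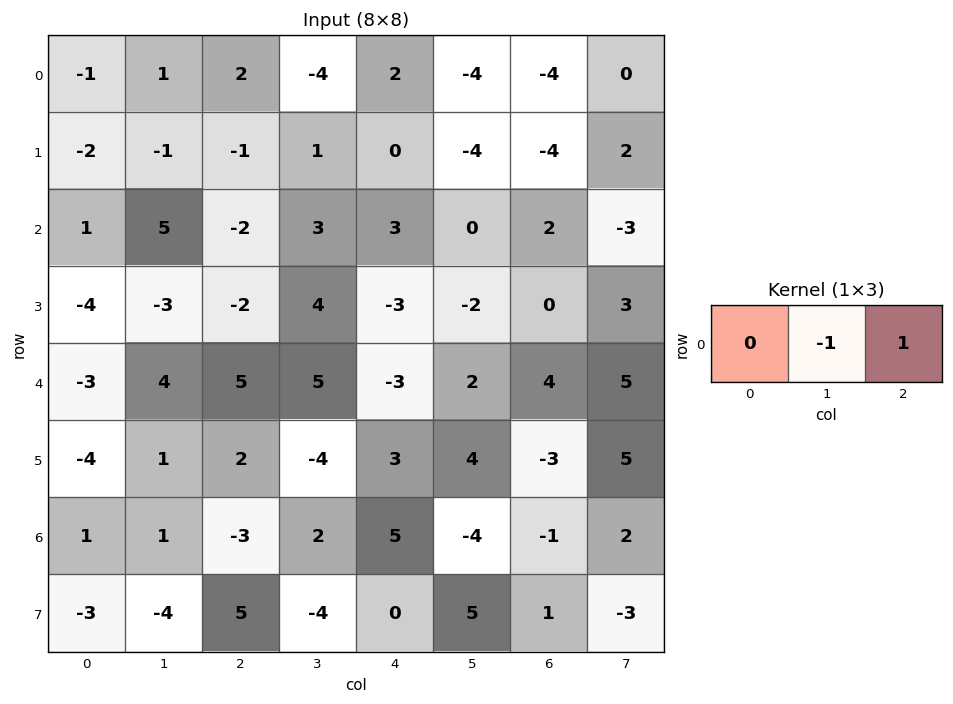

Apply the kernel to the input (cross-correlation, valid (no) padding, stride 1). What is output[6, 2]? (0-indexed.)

The receptive field on the input at this output position is [-3 2 5]. Elementwise product with the kernel and sum: 2·-1 + 5·1.

3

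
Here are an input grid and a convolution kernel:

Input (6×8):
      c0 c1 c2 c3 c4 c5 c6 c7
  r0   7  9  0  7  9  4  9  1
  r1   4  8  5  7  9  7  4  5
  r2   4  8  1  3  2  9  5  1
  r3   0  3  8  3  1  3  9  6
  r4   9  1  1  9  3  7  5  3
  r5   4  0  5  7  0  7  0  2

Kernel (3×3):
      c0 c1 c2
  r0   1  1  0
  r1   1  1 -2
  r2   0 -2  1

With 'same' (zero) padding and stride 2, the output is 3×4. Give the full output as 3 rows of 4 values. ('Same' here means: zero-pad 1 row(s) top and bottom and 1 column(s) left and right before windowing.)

Output[0,0]: The receptive field on the zero-padded input at this output position is [0 0 0 / 0 7 9 / 0 4 8]. Elementwise product with the kernel and sum: 0·1 + 0·1 + 0·1 + 7·1 + 9·-2 + 4·-2 + 8·1.
Output[0,1]: The receptive field on the zero-padded input at this output position is [0 0 0 / 9 0 7 / 8 5 7]. Elementwise product with the kernel and sum: 0·1 + 0·1 + 9·1 + 0·1 + 7·-2 + 5·-2 + 7·1.

-11 -8 -3 8
-5 3 4 11
-1 -8 9 20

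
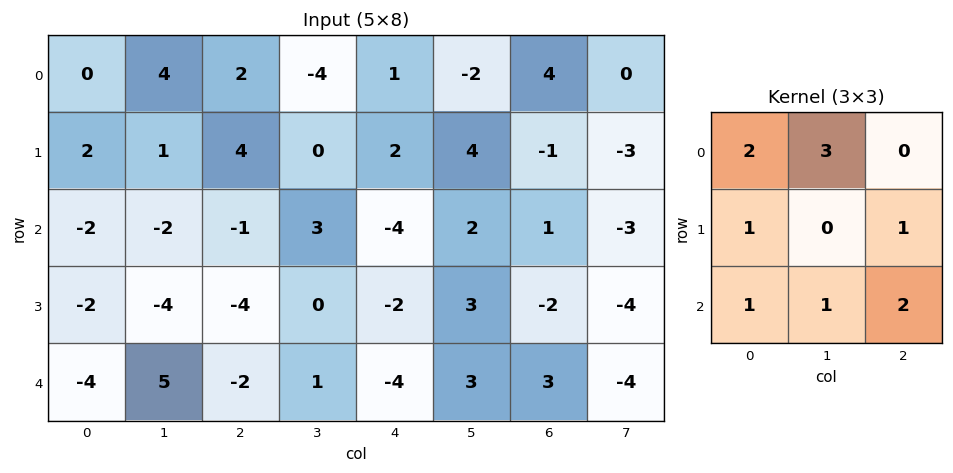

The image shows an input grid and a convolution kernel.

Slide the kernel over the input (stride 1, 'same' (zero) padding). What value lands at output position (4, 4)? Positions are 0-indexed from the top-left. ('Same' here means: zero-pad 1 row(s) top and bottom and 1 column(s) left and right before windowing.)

-2

The receptive field on the zero-padded input at this output position is [0 -2 3 / 1 -4 3 / 0 0 0]. Elementwise product with the kernel and sum: 0·2 + -2·3 + 1·1 + 3·1 + 0·1 + 0·1 + 0·2.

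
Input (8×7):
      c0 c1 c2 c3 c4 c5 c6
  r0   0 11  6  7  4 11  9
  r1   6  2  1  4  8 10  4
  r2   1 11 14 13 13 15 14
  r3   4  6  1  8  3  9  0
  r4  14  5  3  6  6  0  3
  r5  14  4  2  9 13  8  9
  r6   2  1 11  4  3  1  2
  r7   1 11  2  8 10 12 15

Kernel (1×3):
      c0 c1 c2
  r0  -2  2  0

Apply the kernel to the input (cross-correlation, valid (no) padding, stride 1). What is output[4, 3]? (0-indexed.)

The receptive field on the input at this output position is [6 6 0]. Elementwise product with the kernel and sum: 6·-2 + 6·2.

0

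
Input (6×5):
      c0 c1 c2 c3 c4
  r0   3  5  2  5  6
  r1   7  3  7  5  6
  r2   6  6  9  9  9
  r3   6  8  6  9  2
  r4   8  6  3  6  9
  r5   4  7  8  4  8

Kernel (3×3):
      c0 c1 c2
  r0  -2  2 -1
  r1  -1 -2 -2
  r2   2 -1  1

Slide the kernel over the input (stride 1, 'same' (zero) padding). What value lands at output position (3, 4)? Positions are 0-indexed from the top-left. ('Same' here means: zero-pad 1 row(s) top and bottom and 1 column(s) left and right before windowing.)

-10

The receptive field on the zero-padded input at this output position is [9 9 0 / 9 2 0 / 6 9 0]. Elementwise product with the kernel and sum: 9·-2 + 9·2 + 0·-1 + 9·-1 + 2·-2 + 0·-2 + 6·2 + 9·-1 + 0·1.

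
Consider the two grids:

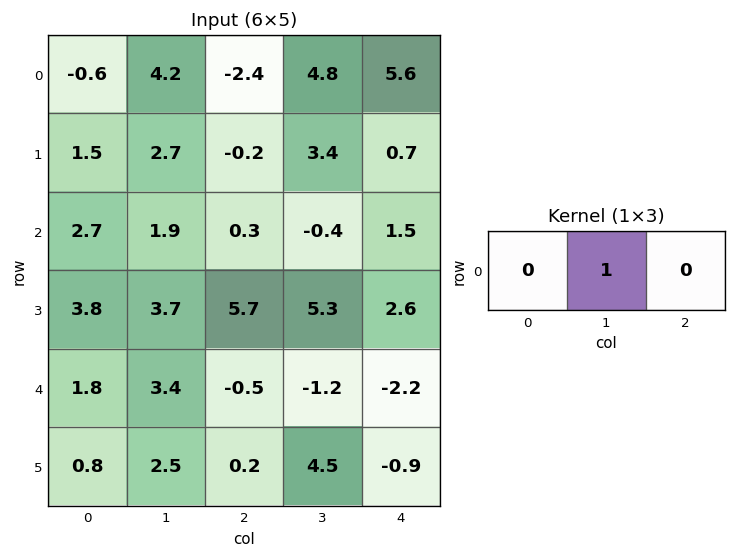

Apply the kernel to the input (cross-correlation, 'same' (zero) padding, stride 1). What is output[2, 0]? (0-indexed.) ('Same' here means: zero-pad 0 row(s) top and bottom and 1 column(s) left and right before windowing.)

The receptive field on the zero-padded input at this output position is [0 2.7 1.9]. Elementwise product with the kernel and sum: 2.7·1.

2.7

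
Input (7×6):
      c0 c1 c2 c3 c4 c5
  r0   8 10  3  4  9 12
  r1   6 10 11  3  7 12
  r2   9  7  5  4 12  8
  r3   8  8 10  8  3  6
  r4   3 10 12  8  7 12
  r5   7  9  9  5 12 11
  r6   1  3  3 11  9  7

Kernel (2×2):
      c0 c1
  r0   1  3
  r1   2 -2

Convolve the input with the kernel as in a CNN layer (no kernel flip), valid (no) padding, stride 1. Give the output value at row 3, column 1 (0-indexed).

34

The receptive field on the input at this output position is [8 10 / 10 12]. Elementwise product with the kernel and sum: 8·1 + 10·3 + 10·2 + 12·-2.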